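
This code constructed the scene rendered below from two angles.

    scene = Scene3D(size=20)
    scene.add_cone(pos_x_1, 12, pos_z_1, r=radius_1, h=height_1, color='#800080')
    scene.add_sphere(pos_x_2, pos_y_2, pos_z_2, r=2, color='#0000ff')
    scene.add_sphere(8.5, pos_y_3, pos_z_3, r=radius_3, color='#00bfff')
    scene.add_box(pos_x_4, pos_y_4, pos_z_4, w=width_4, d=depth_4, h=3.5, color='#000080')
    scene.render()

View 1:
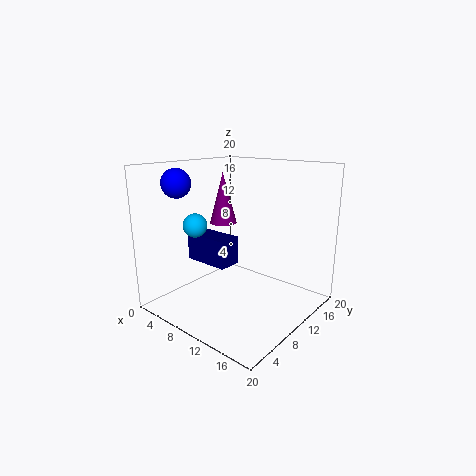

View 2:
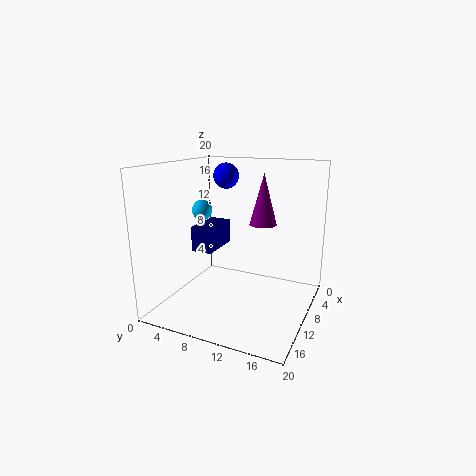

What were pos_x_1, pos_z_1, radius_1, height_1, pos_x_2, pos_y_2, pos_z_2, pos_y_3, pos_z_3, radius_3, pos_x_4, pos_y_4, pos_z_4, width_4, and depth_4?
pos_x_1 = 5.5; pos_z_1 = 11; radius_1 = 2; height_1 = 7.5; pos_x_2 = 3.5; pos_y_2 = 5; pos_z_2 = 17.5; pos_y_3 = 3.5; pos_z_3 = 13; radius_3 = 1.5; pos_x_4 = 6.5; pos_y_4 = 4; pos_z_4 = 8; width_4 = 6; depth_4 = 3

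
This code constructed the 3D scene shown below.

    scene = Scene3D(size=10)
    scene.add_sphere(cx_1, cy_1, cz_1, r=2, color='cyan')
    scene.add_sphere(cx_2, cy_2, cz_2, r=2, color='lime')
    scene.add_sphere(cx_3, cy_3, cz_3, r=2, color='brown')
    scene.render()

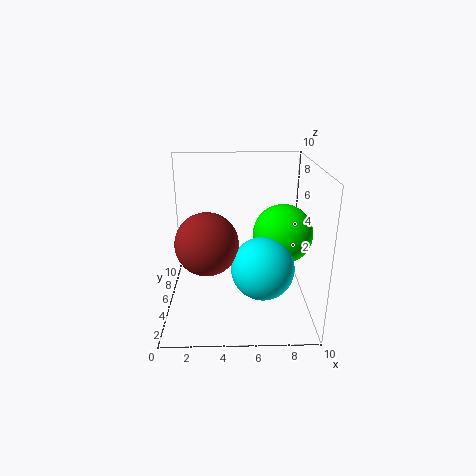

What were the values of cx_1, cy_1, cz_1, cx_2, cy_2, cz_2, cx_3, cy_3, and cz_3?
cx_1 = 6.5; cy_1 = 2.5; cz_1 = 4; cx_2 = 8; cy_2 = 4.5; cz_2 = 5.5; cx_3 = 3; cy_3 = 3; cz_3 = 5.5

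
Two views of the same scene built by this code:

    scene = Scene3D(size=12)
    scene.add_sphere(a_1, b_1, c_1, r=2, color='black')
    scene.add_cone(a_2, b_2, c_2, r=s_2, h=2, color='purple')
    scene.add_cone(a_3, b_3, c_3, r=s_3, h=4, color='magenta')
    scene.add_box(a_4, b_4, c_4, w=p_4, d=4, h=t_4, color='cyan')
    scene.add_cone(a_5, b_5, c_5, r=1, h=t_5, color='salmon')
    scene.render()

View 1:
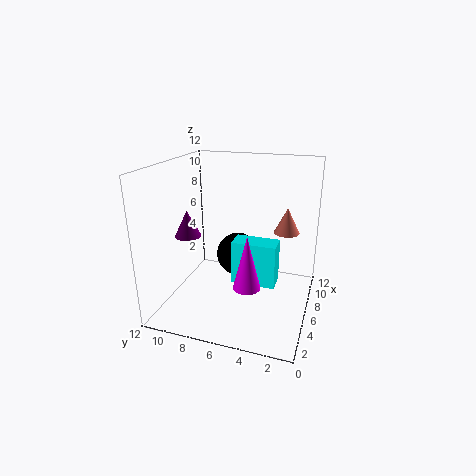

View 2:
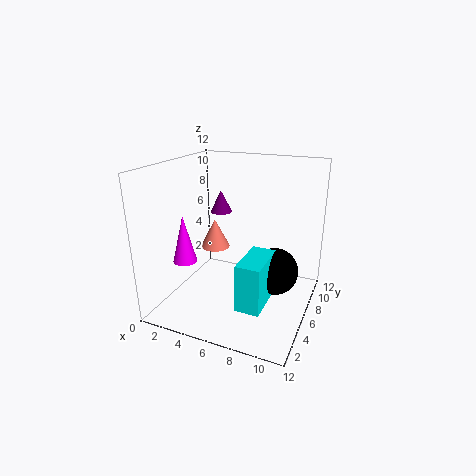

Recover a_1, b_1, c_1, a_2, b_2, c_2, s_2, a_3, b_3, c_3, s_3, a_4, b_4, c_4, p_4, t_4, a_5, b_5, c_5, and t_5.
a_1 = 9; b_1 = 7; c_1 = 3; a_2 = 3; b_2 = 9; c_2 = 7; s_2 = 1; a_3 = 2; b_3 = 4; c_3 = 4; s_3 = 1; a_4 = 7; b_4 = 3; c_4 = 1; p_4 = 2; t_4 = 4; a_5 = 6; b_5 = 2; c_5 = 7; t_5 = 2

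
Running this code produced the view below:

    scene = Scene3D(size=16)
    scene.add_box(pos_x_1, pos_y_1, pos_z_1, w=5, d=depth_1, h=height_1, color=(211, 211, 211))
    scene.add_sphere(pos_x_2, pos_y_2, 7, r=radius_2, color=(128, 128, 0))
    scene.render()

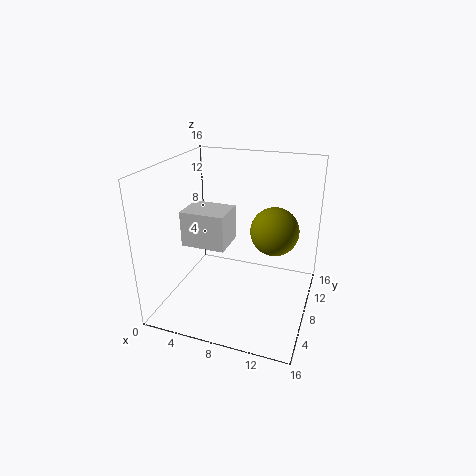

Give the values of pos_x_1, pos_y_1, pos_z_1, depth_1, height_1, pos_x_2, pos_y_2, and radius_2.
pos_x_1 = 2; pos_y_1 = 6; pos_z_1 = 7; depth_1 = 4; height_1 = 4; pos_x_2 = 11; pos_y_2 = 13; radius_2 = 3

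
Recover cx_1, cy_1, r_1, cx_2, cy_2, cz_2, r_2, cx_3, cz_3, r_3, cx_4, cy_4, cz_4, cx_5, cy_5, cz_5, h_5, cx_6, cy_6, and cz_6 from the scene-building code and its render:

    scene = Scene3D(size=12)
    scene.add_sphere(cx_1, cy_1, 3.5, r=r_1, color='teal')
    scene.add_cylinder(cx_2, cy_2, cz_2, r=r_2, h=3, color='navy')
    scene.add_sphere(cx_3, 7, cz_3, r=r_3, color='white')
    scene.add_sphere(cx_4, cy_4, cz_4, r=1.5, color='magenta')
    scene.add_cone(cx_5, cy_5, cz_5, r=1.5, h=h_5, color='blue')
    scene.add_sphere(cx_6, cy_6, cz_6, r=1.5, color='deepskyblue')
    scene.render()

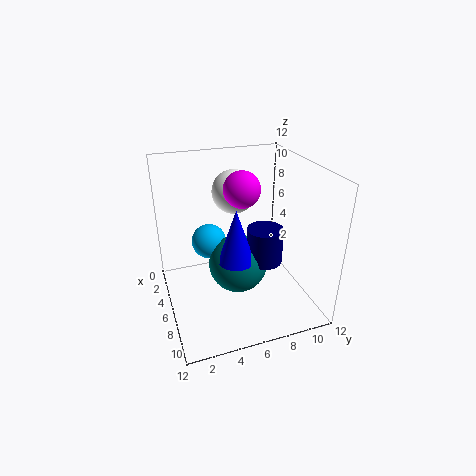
cx_1 = 6; cy_1 = 6; r_1 = 2.5; cx_2 = 7; cy_2 = 8; cz_2 = 4; r_2 = 1.5; cx_3 = 2; cz_3 = 8.5; r_3 = 2; cx_4 = 5.5; cy_4 = 6.5; cz_4 = 10; cx_5 = 7; cy_5 = 5.5; cz_5 = 4.5; h_5 = 4.5; cx_6 = 4; cy_6 = 4; cz_6 = 5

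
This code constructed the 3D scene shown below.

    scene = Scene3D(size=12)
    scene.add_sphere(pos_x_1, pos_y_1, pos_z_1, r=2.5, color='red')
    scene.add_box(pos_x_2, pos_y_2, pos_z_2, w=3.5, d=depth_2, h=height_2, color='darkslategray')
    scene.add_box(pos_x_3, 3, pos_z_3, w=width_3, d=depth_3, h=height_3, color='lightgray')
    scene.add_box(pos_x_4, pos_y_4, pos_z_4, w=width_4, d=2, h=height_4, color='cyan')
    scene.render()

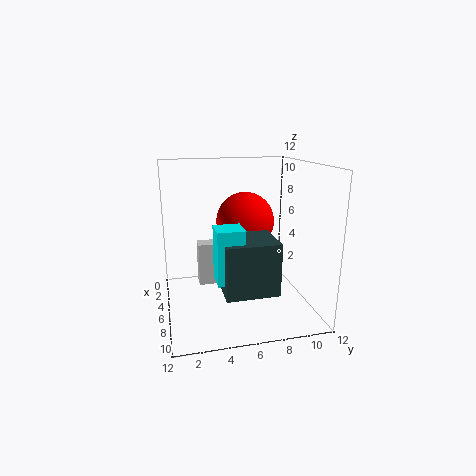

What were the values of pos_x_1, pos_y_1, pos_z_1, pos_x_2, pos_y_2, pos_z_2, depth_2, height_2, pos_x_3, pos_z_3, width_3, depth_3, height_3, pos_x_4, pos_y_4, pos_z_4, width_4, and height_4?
pos_x_1 = 4.5; pos_y_1 = 7; pos_z_1 = 7; pos_x_2 = 7.5; pos_y_2 = 4; pos_z_2 = 3; depth_2 = 4; height_2 = 4; pos_x_3 = 1.5; pos_z_3 = 0.5; width_3 = 1.5; depth_3 = 2.5; height_3 = 4; pos_x_4 = 8.5; pos_y_4 = 3.5; pos_z_4 = 4; width_4 = 2; height_4 = 4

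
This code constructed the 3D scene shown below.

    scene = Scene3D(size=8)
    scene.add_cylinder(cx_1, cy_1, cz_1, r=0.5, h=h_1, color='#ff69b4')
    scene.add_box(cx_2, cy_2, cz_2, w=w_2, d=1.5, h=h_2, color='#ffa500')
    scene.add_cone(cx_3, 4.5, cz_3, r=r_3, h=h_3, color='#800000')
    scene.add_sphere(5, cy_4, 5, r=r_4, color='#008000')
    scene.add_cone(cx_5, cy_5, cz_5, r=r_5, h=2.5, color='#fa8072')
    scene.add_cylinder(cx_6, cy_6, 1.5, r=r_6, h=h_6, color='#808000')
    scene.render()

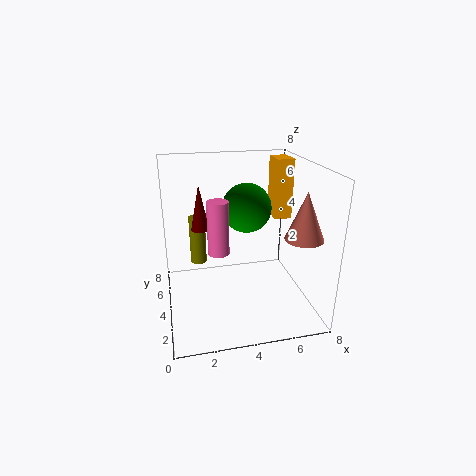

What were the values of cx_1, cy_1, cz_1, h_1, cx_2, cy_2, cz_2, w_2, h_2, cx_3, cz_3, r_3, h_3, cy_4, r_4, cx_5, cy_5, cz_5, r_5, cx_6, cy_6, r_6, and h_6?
cx_1 = 2.5, cy_1 = 1.5, cz_1 = 4.5, h_1 = 2.5, cx_2 = 6.5, cy_2 = 5, cz_2 = 4.5, w_2 = 1, h_2 = 3.5, cx_3 = 2, cz_3 = 4.5, r_3 = 0.5, h_3 = 2.5, cy_4 = 6, r_4 = 1.5, cx_5 = 7, cy_5 = 2, cz_5 = 4.5, r_5 = 1, cx_6 = 2, cy_6 = 6.5, r_6 = 0.5, h_6 = 3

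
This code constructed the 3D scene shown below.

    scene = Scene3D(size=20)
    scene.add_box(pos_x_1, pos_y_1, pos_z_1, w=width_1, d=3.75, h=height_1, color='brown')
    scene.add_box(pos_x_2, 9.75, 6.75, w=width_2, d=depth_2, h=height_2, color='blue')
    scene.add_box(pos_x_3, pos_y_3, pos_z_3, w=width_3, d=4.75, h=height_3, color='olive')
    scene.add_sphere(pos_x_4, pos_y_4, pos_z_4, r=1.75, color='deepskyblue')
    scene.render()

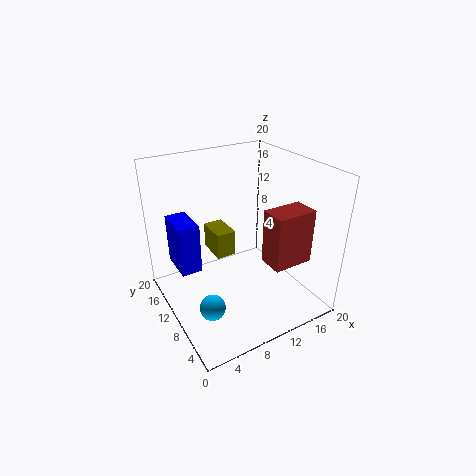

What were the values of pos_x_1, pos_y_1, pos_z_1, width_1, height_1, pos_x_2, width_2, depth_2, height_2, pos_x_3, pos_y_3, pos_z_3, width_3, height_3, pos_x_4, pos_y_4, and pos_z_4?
pos_x_1 = 13.5
pos_y_1 = 5.25
pos_z_1 = 5.75
width_1 = 6
height_1 = 8
pos_x_2 = 1.5
width_2 = 2.75
depth_2 = 5
height_2 = 6.75
pos_x_3 = 8.75
pos_y_3 = 13.75
pos_z_3 = 4.75
width_3 = 3
height_3 = 4
pos_x_4 = 4.25
pos_y_4 = 7
pos_z_4 = 2.25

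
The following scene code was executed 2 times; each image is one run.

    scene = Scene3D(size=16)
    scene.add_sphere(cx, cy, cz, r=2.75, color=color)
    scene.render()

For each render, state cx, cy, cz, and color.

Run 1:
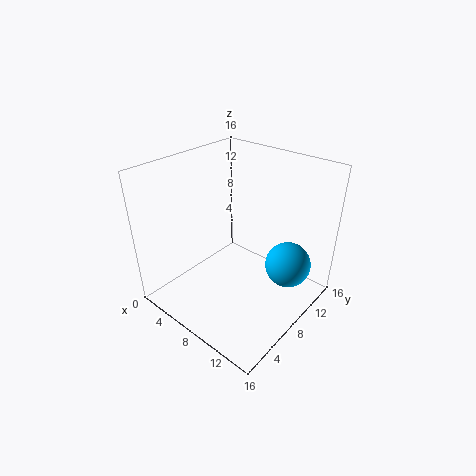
cx = 11.75, cy = 13, cz = 3.25, color = 'deepskyblue'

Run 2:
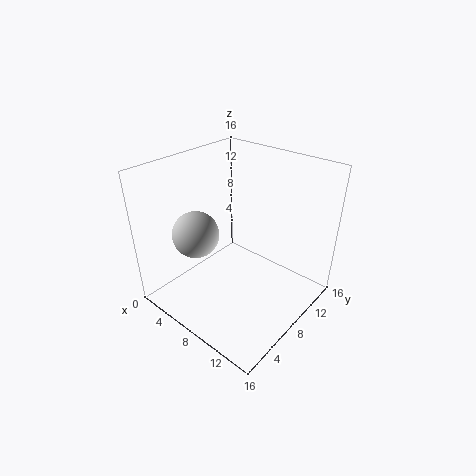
cx = 3, cy = 6.25, cz = 7.25, color = 'lightgray'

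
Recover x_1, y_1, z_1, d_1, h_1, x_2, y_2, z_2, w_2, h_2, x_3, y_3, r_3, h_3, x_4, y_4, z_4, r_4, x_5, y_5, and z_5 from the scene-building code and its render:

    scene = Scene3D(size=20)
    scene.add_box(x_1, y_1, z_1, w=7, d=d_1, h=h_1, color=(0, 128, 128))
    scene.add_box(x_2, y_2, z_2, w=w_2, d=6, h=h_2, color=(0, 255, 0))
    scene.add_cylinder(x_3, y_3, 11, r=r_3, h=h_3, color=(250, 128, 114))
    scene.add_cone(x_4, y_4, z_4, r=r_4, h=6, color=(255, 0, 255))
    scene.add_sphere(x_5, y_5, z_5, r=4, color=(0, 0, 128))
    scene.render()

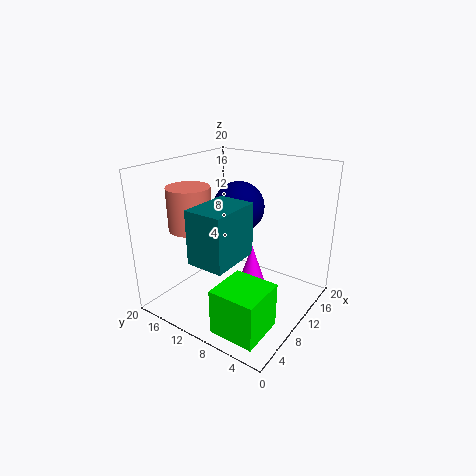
x_1 = 2
y_1 = 7
z_1 = 9
d_1 = 5
h_1 = 7
x_2 = 1
y_2 = 2
z_2 = 1
w_2 = 6
h_2 = 6
x_3 = 7
y_3 = 16
r_3 = 3
h_3 = 6
x_4 = 9
y_4 = 7
z_4 = 4
r_4 = 2
x_5 = 16
y_5 = 14
z_5 = 12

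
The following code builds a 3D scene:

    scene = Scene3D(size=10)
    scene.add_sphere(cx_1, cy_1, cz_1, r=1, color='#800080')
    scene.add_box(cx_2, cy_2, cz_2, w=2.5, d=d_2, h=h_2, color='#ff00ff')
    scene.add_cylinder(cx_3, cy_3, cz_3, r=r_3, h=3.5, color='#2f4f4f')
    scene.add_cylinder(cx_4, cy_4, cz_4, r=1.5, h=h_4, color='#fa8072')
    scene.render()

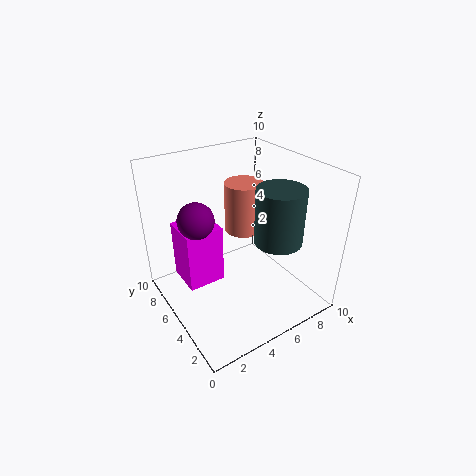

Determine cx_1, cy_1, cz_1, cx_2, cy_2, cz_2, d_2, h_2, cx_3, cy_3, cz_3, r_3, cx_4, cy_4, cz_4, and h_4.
cx_1 = 1; cy_1 = 3; cz_1 = 8.5; cx_2 = 1; cy_2 = 4.5; cz_2 = 2.5; d_2 = 2.5; h_2 = 4; cx_3 = 6; cy_3 = 2; cz_3 = 6; r_3 = 1.5; cx_4 = 7.5; cy_4 = 8; cz_4 = 3.5; h_4 = 4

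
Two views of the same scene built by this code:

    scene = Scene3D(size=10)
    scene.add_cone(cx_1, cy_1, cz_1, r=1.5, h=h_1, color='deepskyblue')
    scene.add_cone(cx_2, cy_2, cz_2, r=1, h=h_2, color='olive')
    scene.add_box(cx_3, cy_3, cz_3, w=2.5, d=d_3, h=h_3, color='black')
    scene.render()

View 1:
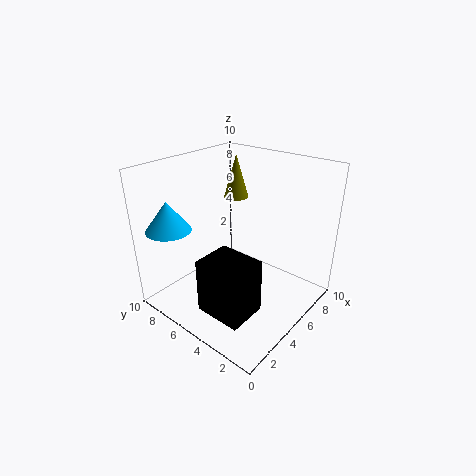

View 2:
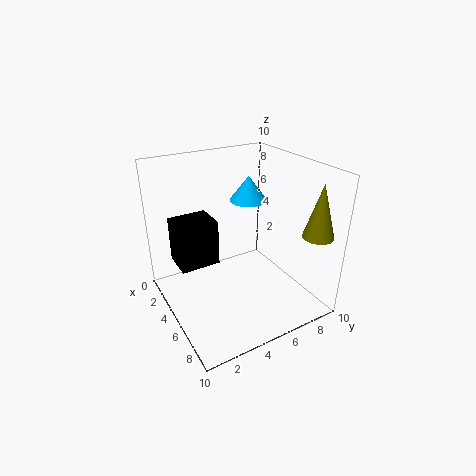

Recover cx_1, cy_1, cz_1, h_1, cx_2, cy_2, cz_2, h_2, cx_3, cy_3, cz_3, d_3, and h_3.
cx_1 = 1.5
cy_1 = 8
cz_1 = 6
h_1 = 2
cx_2 = 9
cy_2 = 8.5
cz_2 = 6
h_2 = 3.5
cx_3 = 0.5
cy_3 = 1.5
cz_3 = 2
d_3 = 3
h_3 = 3.5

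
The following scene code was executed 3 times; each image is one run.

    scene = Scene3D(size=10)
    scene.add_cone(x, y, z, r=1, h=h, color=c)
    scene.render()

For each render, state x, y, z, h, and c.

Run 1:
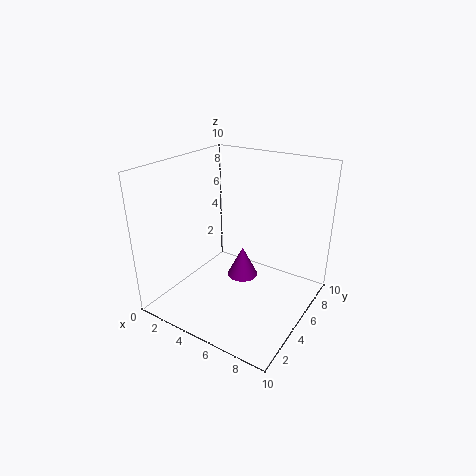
x = 6
y = 4
z = 3
h = 2
c = 'purple'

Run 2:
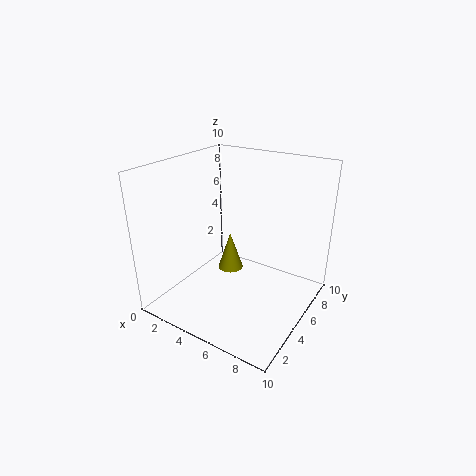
x = 3
y = 7
z = 1
h = 3
c = 'olive'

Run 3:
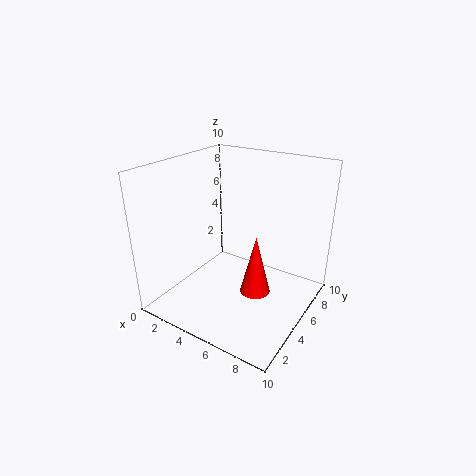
x = 7
y = 4
z = 2
h = 4
c = 'red'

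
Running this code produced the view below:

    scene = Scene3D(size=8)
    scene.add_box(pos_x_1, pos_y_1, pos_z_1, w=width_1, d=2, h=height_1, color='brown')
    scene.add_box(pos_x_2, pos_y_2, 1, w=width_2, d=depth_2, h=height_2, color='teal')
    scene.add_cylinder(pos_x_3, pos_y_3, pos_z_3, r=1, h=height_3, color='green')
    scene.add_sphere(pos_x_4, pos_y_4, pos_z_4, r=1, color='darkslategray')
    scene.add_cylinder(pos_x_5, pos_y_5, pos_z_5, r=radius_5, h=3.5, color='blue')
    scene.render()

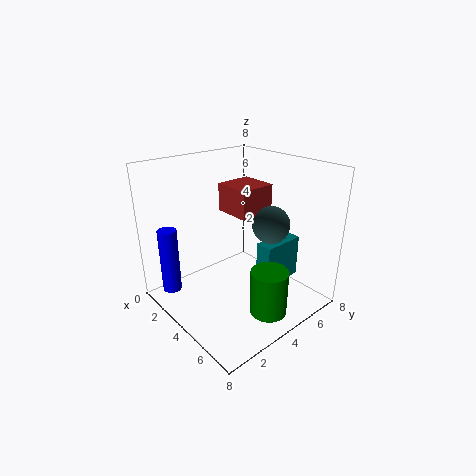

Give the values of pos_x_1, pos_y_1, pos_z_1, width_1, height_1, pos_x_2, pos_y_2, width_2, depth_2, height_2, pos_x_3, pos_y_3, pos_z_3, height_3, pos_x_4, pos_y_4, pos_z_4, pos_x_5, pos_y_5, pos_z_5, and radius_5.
pos_x_1 = 3
pos_y_1 = 3.5
pos_z_1 = 5.5
width_1 = 2
height_1 = 1.5
pos_x_2 = 4.5
pos_y_2 = 5
width_2 = 1
depth_2 = 2.5
height_2 = 2.5
pos_x_3 = 6.5
pos_y_3 = 4
pos_z_3 = 0.5
height_3 = 2.5
pos_x_4 = 5.5
pos_y_4 = 5
pos_z_4 = 5
pos_x_5 = 2.5
pos_y_5 = 0.5
pos_z_5 = 1.5
radius_5 = 0.5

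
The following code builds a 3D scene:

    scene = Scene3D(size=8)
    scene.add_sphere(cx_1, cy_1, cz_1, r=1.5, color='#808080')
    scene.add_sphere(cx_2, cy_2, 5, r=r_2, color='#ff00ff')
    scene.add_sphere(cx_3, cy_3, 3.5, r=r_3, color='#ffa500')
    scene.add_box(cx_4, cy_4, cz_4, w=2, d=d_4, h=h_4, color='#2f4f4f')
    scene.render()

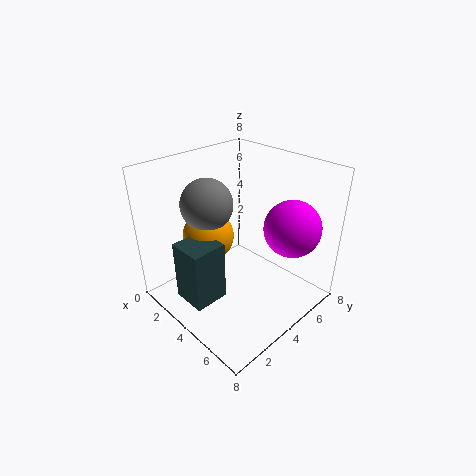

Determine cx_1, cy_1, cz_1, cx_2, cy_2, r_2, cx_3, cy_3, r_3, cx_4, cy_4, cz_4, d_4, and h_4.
cx_1 = 2; cy_1 = 3.5; cz_1 = 5.5; cx_2 = 6.5; cy_2 = 5.5; r_2 = 1.5; cx_3 = 2; cy_3 = 3.5; r_3 = 1.5; cx_4 = 2; cy_4 = 1; cz_4 = 0.5; d_4 = 2; h_4 = 3.5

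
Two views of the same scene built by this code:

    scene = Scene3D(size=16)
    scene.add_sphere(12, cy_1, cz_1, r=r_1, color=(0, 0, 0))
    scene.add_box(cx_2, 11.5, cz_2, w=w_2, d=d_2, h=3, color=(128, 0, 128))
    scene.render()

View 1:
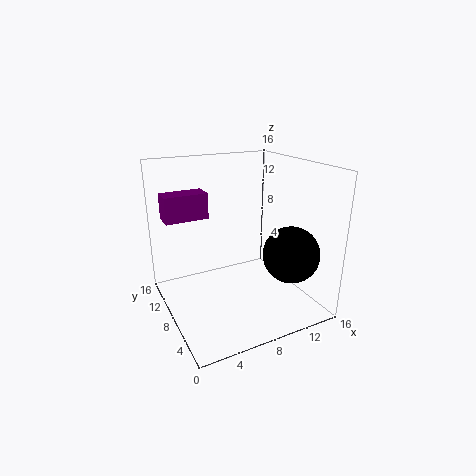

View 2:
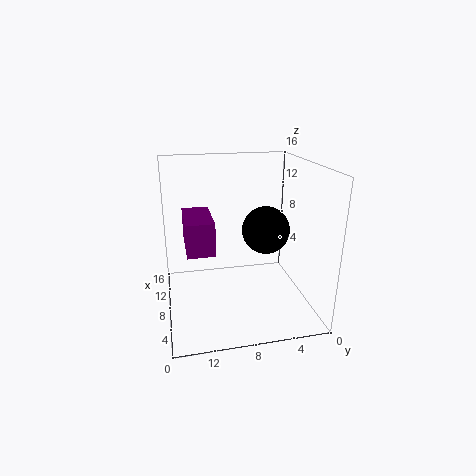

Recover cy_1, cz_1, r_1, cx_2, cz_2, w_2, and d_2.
cy_1 = 3.5; cz_1 = 7; r_1 = 3; cx_2 = 1; cz_2 = 9.5; w_2 = 5; d_2 = 2.5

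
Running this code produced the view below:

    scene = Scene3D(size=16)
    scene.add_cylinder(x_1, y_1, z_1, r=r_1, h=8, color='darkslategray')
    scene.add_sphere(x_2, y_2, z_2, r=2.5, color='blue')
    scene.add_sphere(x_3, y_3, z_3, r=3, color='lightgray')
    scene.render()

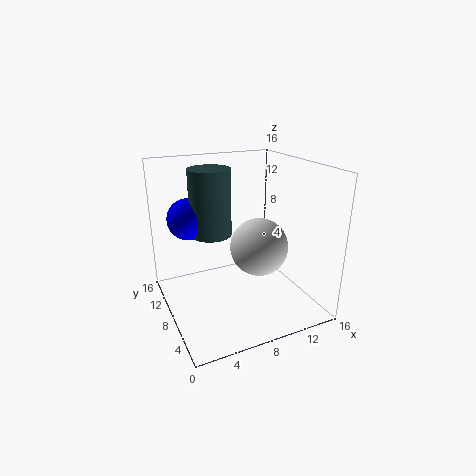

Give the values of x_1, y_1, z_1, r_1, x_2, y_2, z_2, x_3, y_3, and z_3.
x_1 = 6.5, y_1 = 12.5, z_1 = 7, r_1 = 2.5, x_2 = 4, y_2 = 13.5, z_2 = 9, x_3 = 9, y_3 = 5, z_3 = 8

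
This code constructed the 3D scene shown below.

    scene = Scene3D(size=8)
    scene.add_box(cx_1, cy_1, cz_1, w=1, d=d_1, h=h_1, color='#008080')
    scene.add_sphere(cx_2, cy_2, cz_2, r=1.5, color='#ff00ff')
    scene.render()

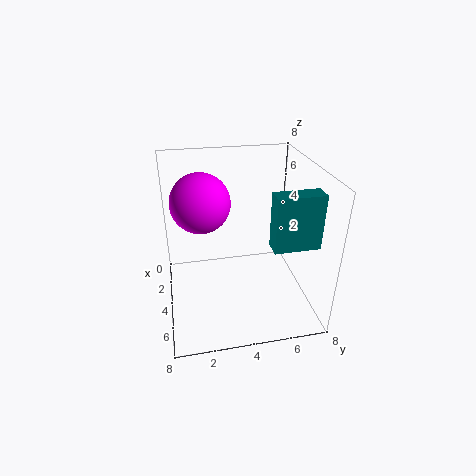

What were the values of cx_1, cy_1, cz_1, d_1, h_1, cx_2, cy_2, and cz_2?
cx_1 = 5
cy_1 = 5.5
cz_1 = 4
d_1 = 2.5
h_1 = 3
cx_2 = 4.5
cy_2 = 2
cz_2 = 6.5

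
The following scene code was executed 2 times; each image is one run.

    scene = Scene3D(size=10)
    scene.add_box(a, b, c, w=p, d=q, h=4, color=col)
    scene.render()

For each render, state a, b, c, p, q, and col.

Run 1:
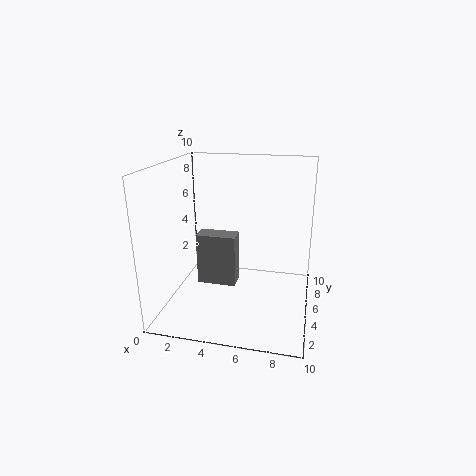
a = 1.5, b = 6, c = 0.5, p = 3, q = 1.5, col = 'gray'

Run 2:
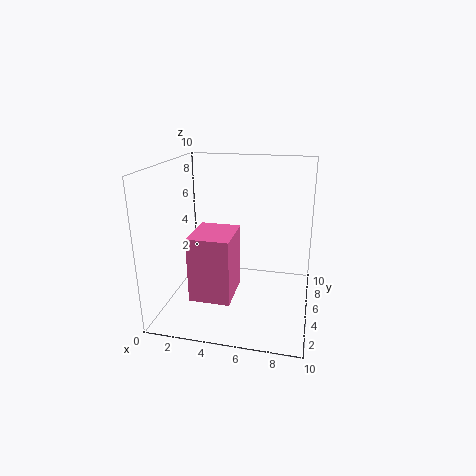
a = 3, b = 0.5, c = 2.5, p = 2.5, q = 3, col = 'hotpink'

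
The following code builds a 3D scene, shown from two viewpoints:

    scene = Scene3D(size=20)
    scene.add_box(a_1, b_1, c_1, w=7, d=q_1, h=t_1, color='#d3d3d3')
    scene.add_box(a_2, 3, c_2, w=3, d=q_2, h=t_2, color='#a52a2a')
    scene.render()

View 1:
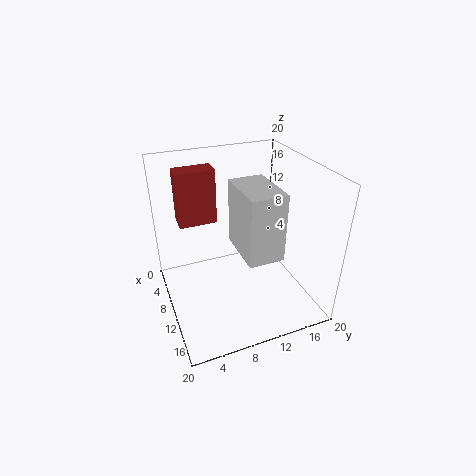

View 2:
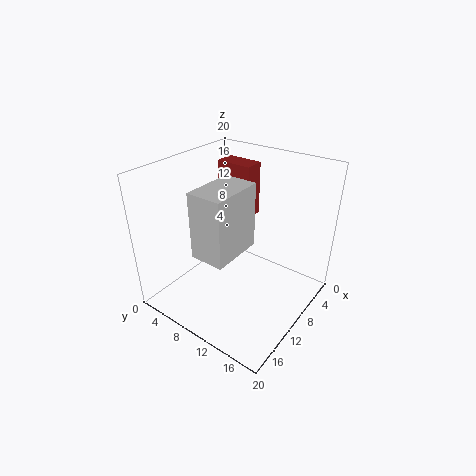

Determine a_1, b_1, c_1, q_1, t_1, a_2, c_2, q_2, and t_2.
a_1 = 10.5
b_1 = 8.5
c_1 = 10.5
q_1 = 4.5
t_1 = 8.5
a_2 = 2.5
c_2 = 10.5
q_2 = 5.5
t_2 = 8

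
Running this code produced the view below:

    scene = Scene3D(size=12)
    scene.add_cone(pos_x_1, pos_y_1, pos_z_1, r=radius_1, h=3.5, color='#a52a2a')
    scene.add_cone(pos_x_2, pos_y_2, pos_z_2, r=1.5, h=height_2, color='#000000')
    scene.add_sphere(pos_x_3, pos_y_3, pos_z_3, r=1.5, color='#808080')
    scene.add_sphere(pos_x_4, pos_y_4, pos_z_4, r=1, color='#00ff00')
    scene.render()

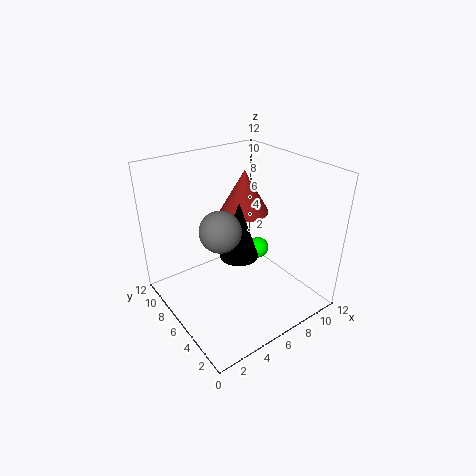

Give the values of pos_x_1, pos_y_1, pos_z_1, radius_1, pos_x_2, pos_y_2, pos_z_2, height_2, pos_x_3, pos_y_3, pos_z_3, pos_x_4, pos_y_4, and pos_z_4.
pos_x_1 = 7, pos_y_1 = 6.5, pos_z_1 = 8, radius_1 = 2, pos_x_2 = 5, pos_y_2 = 4.5, pos_z_2 = 5.5, height_2 = 4.5, pos_x_3 = 3, pos_y_3 = 4, pos_z_3 = 8.5, pos_x_4 = 9.5, pos_y_4 = 7.5, pos_z_4 = 3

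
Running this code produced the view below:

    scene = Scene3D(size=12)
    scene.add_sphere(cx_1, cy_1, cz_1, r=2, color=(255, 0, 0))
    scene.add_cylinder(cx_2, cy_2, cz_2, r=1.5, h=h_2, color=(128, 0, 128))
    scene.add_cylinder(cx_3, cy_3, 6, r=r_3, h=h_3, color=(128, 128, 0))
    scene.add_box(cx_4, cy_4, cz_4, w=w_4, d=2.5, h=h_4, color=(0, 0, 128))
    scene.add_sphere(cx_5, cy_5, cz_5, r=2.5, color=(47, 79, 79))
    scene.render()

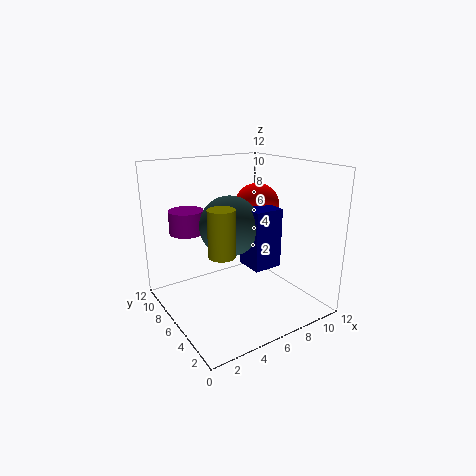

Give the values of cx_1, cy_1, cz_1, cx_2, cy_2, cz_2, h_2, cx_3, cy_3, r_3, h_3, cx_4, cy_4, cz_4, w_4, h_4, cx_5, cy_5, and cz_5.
cx_1 = 9; cy_1 = 7.5; cz_1 = 8; cx_2 = 3; cy_2 = 9.5; cz_2 = 6; h_2 = 2; cx_3 = 3; cy_3 = 3.5; r_3 = 1; h_3 = 3.5; cx_4 = 6.5; cy_4 = 4; cz_4 = 3.5; w_4 = 2.5; h_4 = 5; cx_5 = 5.5; cy_5 = 6.5; cz_5 = 7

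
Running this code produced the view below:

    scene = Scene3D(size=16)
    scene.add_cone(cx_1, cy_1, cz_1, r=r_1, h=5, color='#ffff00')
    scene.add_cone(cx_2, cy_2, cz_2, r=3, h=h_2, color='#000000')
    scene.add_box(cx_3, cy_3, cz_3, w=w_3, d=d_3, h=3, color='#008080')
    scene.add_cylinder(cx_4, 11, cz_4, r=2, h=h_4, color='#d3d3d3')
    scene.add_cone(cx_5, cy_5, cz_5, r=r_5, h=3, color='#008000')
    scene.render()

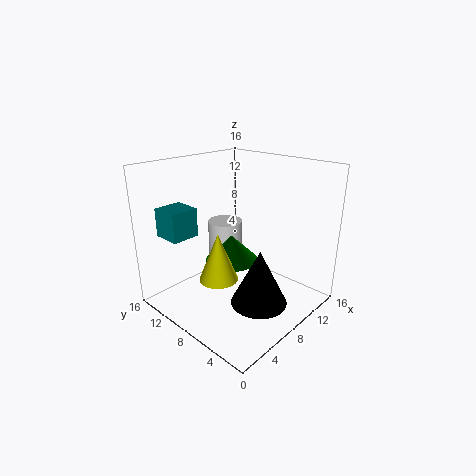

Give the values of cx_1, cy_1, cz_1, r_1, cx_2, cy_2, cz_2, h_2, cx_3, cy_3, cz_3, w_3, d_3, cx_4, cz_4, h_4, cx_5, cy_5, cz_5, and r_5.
cx_1 = 4; cy_1 = 7; cz_1 = 5; r_1 = 2; cx_2 = 7; cy_2 = 4; cz_2 = 2; h_2 = 6; cx_3 = 1; cy_3 = 10; cz_3 = 9; w_3 = 3; d_3 = 3; cx_4 = 9; cz_4 = 4; h_4 = 5; cx_5 = 8; cy_5 = 9; cz_5 = 5; r_5 = 3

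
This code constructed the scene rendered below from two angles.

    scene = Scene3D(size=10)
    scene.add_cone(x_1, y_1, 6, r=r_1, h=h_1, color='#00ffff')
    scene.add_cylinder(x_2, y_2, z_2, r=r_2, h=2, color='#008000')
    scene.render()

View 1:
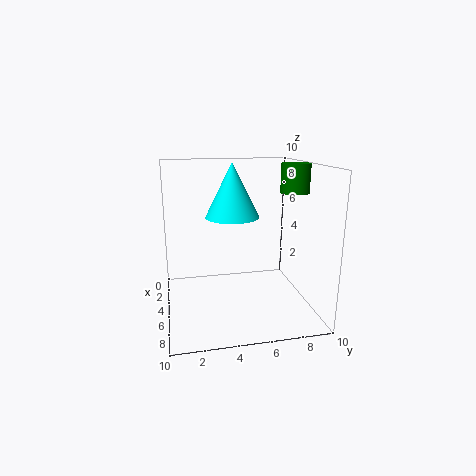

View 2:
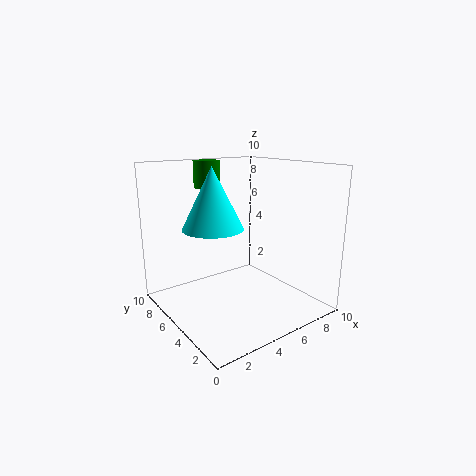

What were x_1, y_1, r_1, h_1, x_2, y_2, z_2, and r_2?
x_1 = 3
y_1 = 5
r_1 = 2
h_1 = 4
x_2 = 5
y_2 = 9
z_2 = 8
r_2 = 1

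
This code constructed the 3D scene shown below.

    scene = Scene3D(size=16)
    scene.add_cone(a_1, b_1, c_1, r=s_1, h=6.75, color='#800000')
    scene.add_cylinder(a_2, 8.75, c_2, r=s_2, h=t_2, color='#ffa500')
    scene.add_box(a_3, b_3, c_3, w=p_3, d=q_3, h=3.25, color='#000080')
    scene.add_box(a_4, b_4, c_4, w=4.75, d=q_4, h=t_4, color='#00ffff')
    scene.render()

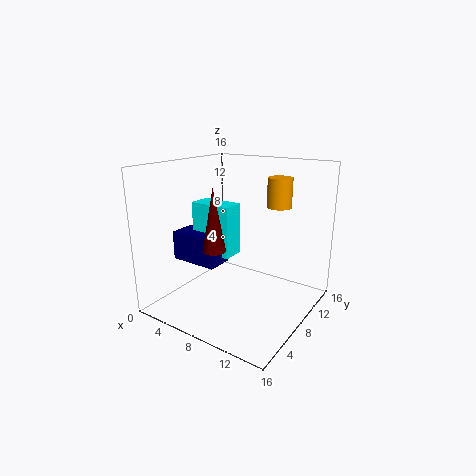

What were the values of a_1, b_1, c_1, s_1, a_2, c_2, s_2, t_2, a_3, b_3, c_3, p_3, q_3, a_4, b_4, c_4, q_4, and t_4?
a_1 = 7; b_1 = 5; c_1 = 7.25; s_1 = 1.25; a_2 = 12.5; c_2 = 12; s_2 = 1.25; t_2 = 3; a_3 = 1.5; b_3 = 4.5; c_3 = 5.25; p_3 = 5.5; q_3 = 3; a_4 = 3; b_4 = 6.25; c_4 = 6; q_4 = 2.5; t_4 = 5.75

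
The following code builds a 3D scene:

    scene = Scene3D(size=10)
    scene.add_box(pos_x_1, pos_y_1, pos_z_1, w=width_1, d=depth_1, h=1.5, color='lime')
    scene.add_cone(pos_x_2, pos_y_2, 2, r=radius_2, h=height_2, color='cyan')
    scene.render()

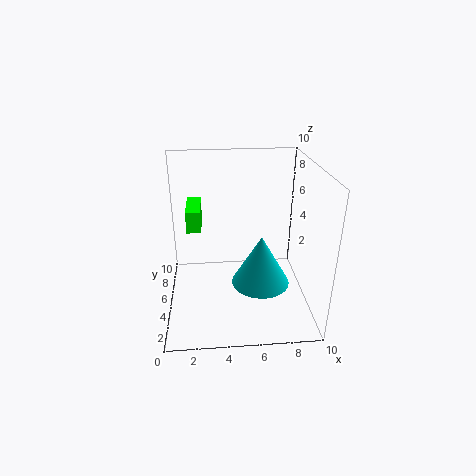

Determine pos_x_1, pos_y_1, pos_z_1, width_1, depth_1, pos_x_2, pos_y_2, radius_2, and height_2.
pos_x_1 = 1.5
pos_y_1 = 5
pos_z_1 = 5.5
width_1 = 1
depth_1 = 3
pos_x_2 = 6.5
pos_y_2 = 4
radius_2 = 2
height_2 = 3.5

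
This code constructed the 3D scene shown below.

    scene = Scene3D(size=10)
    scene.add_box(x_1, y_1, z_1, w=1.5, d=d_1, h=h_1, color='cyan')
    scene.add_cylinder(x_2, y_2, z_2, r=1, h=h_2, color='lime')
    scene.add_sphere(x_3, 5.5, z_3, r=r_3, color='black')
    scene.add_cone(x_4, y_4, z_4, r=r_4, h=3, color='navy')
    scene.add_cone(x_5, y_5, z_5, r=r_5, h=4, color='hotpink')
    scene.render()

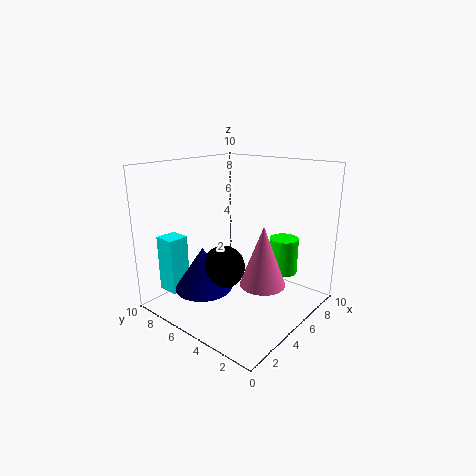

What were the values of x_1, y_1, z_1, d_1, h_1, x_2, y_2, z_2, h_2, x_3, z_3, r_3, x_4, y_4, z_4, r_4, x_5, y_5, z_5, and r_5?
x_1 = 1.5; y_1 = 8; z_1 = 1; d_1 = 1.5; h_1 = 4; x_2 = 7; y_2 = 2.5; z_2 = 2.5; h_2 = 2.5; x_3 = 4; z_3 = 3; r_3 = 1.5; x_4 = 3; y_4 = 6.5; z_4 = 1.5; r_4 = 2; x_5 = 4.5; y_5 = 2.5; z_5 = 2.5; r_5 = 1.5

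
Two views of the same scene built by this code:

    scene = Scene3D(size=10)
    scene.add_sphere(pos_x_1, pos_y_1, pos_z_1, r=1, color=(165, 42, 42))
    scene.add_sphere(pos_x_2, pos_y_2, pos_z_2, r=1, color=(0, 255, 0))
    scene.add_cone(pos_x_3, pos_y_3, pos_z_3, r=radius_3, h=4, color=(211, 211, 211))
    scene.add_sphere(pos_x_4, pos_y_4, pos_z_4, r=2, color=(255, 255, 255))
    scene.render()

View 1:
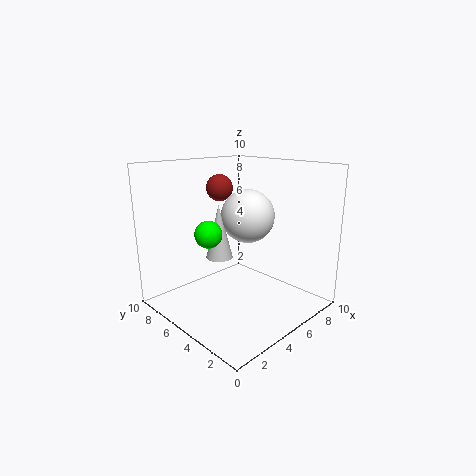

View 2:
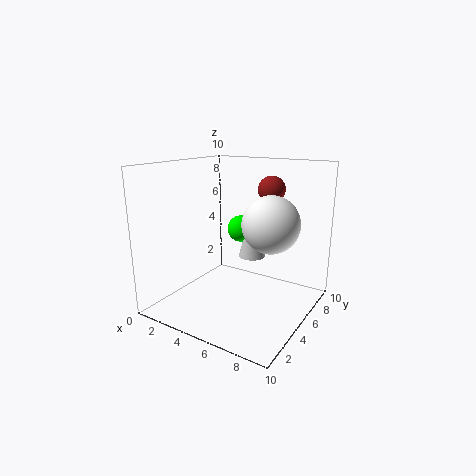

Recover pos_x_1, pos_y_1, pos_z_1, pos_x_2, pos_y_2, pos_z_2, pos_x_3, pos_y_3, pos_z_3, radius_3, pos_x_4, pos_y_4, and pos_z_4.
pos_x_1 = 6, pos_y_1 = 8, pos_z_1 = 8, pos_x_2 = 4, pos_y_2 = 7, pos_z_2 = 5, pos_x_3 = 5, pos_y_3 = 7, pos_z_3 = 3, radius_3 = 1, pos_x_4 = 7, pos_y_4 = 6, pos_z_4 = 6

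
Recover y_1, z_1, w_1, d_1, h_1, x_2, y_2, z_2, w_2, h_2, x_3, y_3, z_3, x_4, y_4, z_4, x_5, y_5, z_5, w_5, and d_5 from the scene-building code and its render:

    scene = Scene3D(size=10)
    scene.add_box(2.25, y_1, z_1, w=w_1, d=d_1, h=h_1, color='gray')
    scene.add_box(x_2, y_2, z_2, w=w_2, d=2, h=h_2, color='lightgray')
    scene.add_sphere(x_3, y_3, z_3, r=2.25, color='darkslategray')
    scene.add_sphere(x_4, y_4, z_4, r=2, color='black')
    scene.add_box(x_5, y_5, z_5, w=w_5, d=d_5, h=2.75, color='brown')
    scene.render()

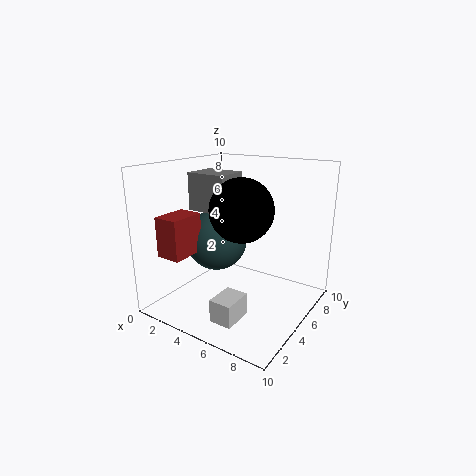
y_1 = 3.25
z_1 = 7
w_1 = 2.75
d_1 = 2.25
h_1 = 2.5
x_2 = 5.5
y_2 = 1
z_2 = 0.75
w_2 = 1.5
h_2 = 1.5
x_3 = 2.75
y_3 = 5.5
z_3 = 4.25
x_4 = 6.25
y_4 = 3.5
z_4 = 7.5
x_5 = 1
y_5 = 1.25
z_5 = 4
w_5 = 1.75
d_5 = 2.5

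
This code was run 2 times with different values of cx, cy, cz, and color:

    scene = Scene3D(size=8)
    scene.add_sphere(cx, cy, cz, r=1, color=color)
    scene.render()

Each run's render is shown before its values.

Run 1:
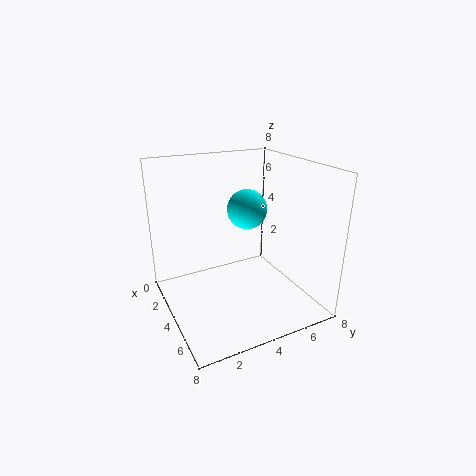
cx = 5, cy = 4, cz = 6, color = 'cyan'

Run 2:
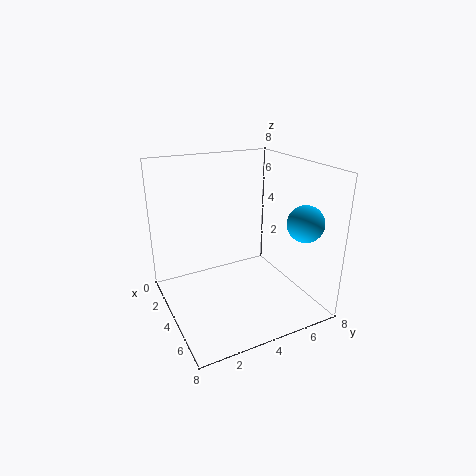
cx = 6, cy = 7, cz = 5, color = 'deepskyblue'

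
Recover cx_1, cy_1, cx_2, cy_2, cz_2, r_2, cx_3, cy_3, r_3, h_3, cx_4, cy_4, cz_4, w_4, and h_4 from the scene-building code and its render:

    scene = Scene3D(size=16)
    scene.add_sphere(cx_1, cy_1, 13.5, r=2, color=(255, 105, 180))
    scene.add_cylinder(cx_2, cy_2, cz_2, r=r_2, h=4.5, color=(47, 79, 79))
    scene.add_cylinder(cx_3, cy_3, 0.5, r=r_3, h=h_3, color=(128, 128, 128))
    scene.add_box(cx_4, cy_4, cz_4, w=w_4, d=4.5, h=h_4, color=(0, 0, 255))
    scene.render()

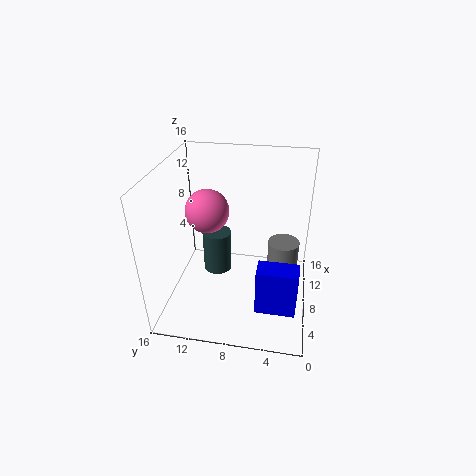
cx_1 = 3.5
cy_1 = 10
cx_2 = 6.5
cy_2 = 10
cz_2 = 5
r_2 = 1.5
cx_3 = 13.5
cy_3 = 3
r_3 = 2
h_3 = 4
cx_4 = 4.5
cy_4 = 1
cz_4 = 0.5
w_4 = 2.5
h_4 = 5.5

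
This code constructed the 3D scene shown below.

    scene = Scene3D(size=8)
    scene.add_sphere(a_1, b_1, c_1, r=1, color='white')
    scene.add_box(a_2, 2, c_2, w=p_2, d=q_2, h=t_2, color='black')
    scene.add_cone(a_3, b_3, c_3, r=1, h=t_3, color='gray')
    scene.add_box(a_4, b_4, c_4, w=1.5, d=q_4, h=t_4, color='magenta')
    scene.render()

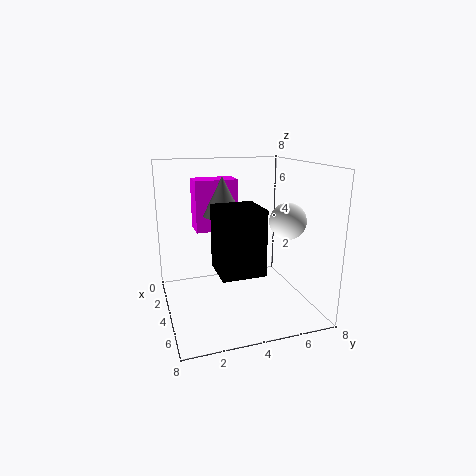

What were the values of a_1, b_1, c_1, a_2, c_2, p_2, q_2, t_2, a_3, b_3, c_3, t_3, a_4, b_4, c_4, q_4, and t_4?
a_1 = 5
b_1 = 6.5
c_1 = 5
a_2 = 6
c_2 = 3.5
p_2 = 2
q_2 = 2
t_2 = 3
a_3 = 4.5
b_3 = 3
c_3 = 5.5
t_3 = 2
a_4 = 1
b_4 = 2
c_4 = 4
q_4 = 2.5
t_4 = 3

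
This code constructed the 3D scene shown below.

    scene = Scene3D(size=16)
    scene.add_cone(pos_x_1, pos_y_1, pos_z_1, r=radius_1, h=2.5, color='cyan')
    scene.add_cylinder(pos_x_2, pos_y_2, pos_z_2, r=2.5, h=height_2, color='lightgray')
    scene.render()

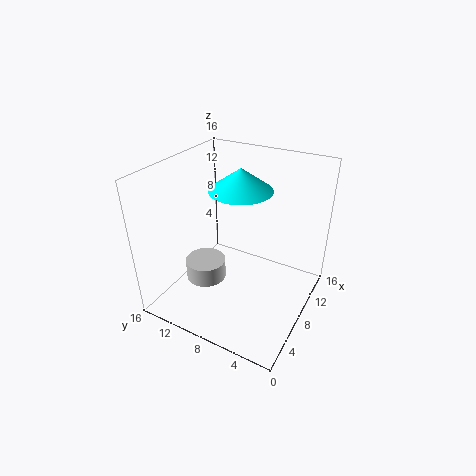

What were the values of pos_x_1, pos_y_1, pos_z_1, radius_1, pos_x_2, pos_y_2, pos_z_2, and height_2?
pos_x_1 = 9.5, pos_y_1 = 8.5, pos_z_1 = 13, radius_1 = 3.5, pos_x_2 = 8.5, pos_y_2 = 13, pos_z_2 = 0.5, height_2 = 2.5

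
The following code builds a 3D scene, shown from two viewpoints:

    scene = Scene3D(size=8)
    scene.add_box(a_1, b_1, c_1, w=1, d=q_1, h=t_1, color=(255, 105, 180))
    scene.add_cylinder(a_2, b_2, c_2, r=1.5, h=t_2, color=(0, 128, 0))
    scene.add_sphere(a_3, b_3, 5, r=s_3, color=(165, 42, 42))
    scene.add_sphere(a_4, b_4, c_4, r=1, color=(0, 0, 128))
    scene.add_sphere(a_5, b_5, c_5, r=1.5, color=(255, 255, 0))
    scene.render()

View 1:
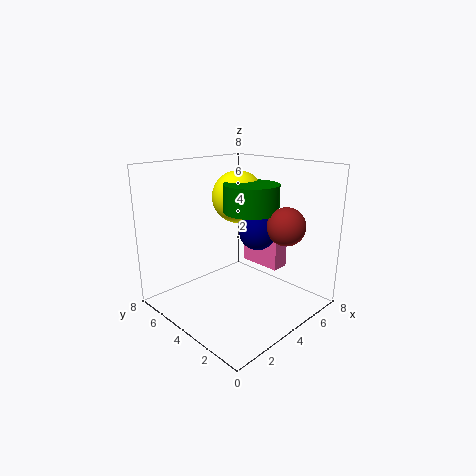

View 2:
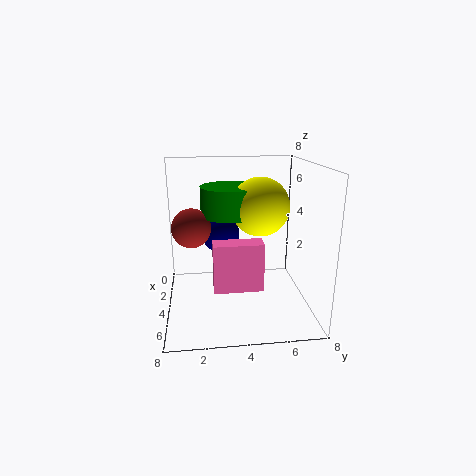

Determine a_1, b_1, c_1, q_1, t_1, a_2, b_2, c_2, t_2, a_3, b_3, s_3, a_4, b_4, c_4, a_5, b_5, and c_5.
a_1 = 5.5
b_1 = 2.5
c_1 = 2
q_1 = 2.5
t_1 = 2.5
a_2 = 4.5
b_2 = 3.5
c_2 = 5.5
t_2 = 1.5
a_3 = 5
b_3 = 1.5
s_3 = 1
a_4 = 4.5
b_4 = 3
c_4 = 4.5
a_5 = 5
b_5 = 5
c_5 = 6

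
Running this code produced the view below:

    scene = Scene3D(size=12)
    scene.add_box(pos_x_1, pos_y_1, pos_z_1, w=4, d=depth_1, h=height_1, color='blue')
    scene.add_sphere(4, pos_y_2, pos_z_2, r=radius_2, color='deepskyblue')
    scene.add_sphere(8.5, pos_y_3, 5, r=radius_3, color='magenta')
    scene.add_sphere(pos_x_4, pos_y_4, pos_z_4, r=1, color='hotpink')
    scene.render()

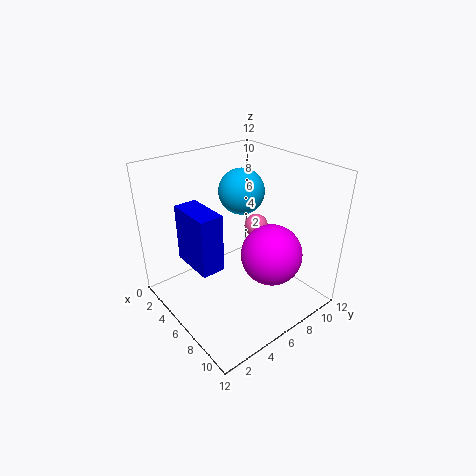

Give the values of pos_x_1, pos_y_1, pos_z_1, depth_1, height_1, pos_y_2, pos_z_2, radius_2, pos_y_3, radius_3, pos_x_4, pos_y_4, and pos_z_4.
pos_x_1 = 2, pos_y_1 = 2.5, pos_z_1 = 3.5, depth_1 = 2, height_1 = 5, pos_y_2 = 8, pos_z_2 = 9, radius_2 = 2, pos_y_3 = 7.5, radius_3 = 2.5, pos_x_4 = 6, pos_y_4 = 8, pos_z_4 = 6.5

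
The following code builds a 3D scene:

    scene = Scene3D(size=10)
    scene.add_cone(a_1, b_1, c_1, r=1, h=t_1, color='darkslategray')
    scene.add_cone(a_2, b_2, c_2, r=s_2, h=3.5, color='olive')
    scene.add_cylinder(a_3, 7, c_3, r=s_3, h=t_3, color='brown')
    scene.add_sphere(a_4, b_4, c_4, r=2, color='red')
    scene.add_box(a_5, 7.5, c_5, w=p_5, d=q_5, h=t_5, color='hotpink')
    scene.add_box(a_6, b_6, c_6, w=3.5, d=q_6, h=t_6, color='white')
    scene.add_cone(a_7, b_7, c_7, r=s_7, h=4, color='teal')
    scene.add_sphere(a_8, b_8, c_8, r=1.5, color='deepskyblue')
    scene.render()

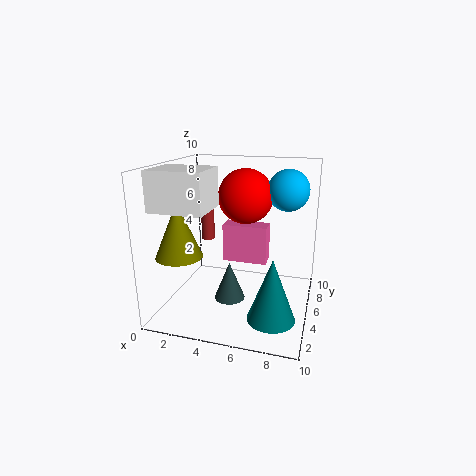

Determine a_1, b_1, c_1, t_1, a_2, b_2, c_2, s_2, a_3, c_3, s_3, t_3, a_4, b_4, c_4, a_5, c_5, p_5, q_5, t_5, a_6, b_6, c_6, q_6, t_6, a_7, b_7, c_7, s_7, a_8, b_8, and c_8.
a_1 = 5
b_1 = 3
c_1 = 1.5
t_1 = 2.5
a_2 = 2
b_2 = 2
c_2 = 4.5
s_2 = 1.5
a_3 = 2
c_3 = 4
s_3 = 0.5
t_3 = 4.5
a_4 = 5
b_4 = 7
c_4 = 7.5
a_5 = 3
c_5 = 2
p_5 = 3.5
q_5 = 1.5
t_5 = 3
a_6 = 0.5
b_6 = 1
c_6 = 7.5
q_6 = 3
t_6 = 2.5
a_7 = 8
b_7 = 2
c_7 = 1
s_7 = 1.5
a_8 = 8
b_8 = 7.5
c_8 = 8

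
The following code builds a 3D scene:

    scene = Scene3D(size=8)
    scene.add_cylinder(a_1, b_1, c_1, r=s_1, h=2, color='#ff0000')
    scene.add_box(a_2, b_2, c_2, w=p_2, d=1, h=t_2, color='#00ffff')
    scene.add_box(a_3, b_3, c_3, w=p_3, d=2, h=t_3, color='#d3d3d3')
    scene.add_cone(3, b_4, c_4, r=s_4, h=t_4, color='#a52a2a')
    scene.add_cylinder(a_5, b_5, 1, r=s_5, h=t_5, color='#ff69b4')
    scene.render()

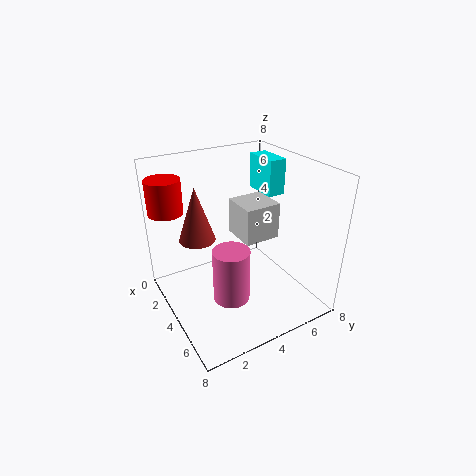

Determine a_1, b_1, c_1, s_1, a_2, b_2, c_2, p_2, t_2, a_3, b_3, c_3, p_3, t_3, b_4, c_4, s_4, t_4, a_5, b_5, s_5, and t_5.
a_1 = 1; b_1 = 1; c_1 = 5; s_1 = 1; a_2 = 2; b_2 = 6; c_2 = 6; p_2 = 2; t_2 = 2; a_3 = 3; b_3 = 4; c_3 = 4; p_3 = 2; t_3 = 2; b_4 = 2; c_4 = 4; s_4 = 1; t_4 = 3; a_5 = 5; b_5 = 3; s_5 = 1; t_5 = 3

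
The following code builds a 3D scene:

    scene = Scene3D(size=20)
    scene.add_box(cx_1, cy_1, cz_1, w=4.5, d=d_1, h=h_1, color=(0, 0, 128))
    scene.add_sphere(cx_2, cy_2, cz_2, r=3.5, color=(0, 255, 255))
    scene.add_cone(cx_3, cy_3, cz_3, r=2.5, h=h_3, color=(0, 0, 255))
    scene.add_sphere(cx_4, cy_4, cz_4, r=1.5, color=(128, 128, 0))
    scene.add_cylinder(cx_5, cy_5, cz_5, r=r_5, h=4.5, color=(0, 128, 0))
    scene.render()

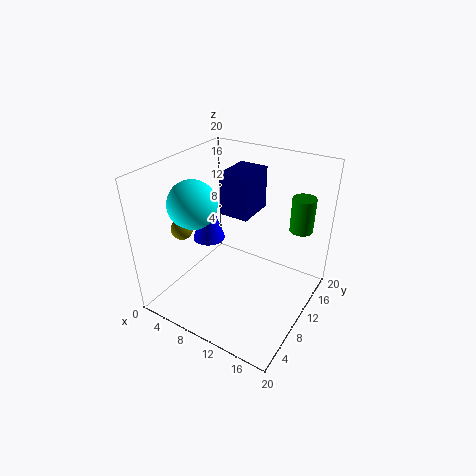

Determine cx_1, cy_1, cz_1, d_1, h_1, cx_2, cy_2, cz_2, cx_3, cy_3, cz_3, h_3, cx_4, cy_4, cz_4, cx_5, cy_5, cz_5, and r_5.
cx_1 = 5
cy_1 = 13
cz_1 = 11
d_1 = 6
h_1 = 6.5
cx_2 = 3.5
cy_2 = 8.5
cz_2 = 14
cx_3 = 3
cy_3 = 12.5
cz_3 = 6.5
h_3 = 7.5
cx_4 = 3
cy_4 = 6.5
cz_4 = 11
cx_5 = 18
cy_5 = 12.5
cz_5 = 12.5
r_5 = 1.5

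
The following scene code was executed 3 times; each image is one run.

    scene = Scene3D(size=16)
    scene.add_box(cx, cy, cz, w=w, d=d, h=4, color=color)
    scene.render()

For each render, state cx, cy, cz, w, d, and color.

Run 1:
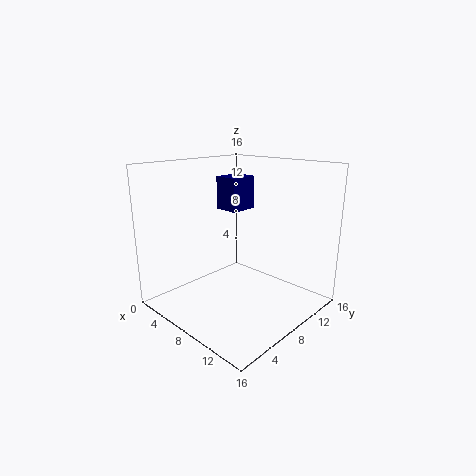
cx = 2.5
cy = 10
cz = 10
w = 3
d = 3.5
color = 'navy'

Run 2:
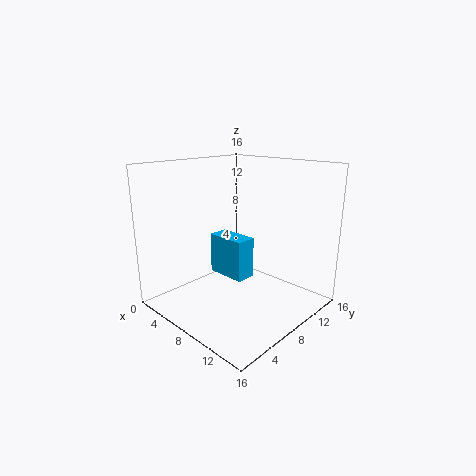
cx = 8
cy = 4
cz = 5.5
w = 4
d = 2
color = 'deepskyblue'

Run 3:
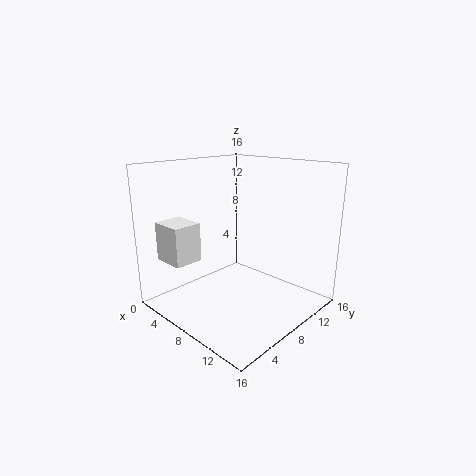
cx = 3.5
cy = 0.5
cz = 6.5
w = 3.5
d = 3
color = 'white'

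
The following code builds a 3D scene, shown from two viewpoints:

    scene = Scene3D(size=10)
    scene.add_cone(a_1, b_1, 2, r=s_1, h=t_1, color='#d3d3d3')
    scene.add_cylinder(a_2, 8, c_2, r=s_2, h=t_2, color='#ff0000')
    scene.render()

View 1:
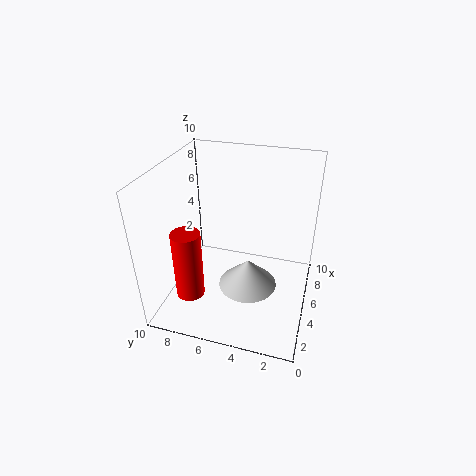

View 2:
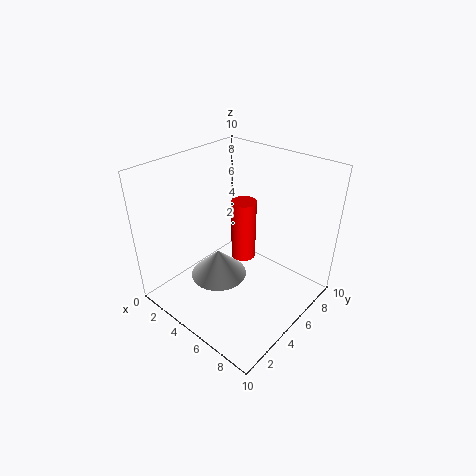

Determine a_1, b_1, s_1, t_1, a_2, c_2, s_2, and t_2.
a_1 = 4, b_1 = 4, s_1 = 2, t_1 = 2, a_2 = 3, c_2 = 1, s_2 = 1, t_2 = 5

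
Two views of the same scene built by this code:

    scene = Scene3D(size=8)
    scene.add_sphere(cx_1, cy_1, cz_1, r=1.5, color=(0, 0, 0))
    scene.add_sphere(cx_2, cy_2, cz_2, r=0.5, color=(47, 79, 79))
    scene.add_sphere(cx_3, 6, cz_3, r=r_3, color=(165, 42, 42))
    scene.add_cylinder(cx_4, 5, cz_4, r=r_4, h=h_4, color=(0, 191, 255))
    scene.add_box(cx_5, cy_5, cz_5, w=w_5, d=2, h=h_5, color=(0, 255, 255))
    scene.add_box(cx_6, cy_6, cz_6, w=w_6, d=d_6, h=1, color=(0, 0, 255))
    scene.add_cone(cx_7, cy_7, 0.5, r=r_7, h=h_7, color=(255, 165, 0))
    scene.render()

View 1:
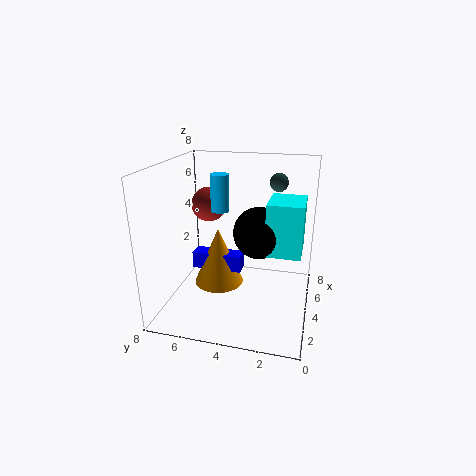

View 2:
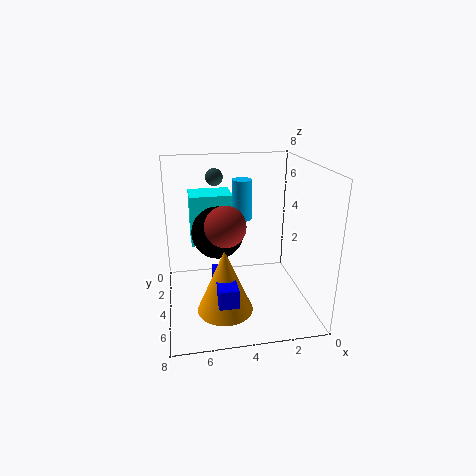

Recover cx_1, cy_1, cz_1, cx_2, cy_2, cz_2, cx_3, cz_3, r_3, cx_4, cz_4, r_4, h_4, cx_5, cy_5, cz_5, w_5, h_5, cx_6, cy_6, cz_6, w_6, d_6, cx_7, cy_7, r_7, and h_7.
cx_1 = 5; cy_1 = 3; cz_1 = 4; cx_2 = 5; cy_2 = 2; cz_2 = 7; cx_3 = 5; cz_3 = 5.5; r_3 = 1; cx_4 = 4; cz_4 = 5.5; r_4 = 0.5; h_4 = 2; cx_5 = 4; cy_5 = 0.5; cz_5 = 3; w_5 = 2.5; h_5 = 3; cx_6 = 4.5; cy_6 = 4; cz_6 = 1.5; w_6 = 1; d_6 = 3; cx_7 = 5; cy_7 = 5.5; r_7 = 1.5; h_7 = 3.5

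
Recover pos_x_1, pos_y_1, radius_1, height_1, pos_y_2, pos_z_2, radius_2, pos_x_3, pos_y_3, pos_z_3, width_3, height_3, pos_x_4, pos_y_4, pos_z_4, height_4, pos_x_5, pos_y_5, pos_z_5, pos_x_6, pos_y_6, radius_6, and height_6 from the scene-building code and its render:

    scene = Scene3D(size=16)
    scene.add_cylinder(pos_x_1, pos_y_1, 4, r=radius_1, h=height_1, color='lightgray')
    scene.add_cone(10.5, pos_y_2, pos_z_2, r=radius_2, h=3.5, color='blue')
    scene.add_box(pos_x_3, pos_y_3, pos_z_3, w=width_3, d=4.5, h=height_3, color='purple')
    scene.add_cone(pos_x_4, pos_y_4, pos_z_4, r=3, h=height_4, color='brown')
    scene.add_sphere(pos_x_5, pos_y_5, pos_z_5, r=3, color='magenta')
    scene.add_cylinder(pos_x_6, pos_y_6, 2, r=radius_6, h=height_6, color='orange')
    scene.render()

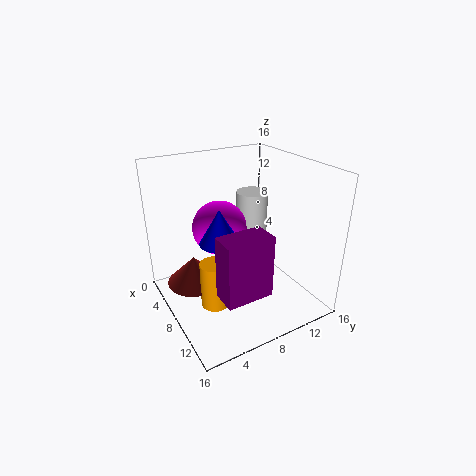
pos_x_1 = 3, pos_y_1 = 13, radius_1 = 2, height_1 = 7, pos_y_2 = 4.5, pos_z_2 = 9.5, radius_2 = 2, pos_x_3 = 13.5, pos_y_3 = 2.5, pos_z_3 = 6, width_3 = 2.5, height_3 = 6, pos_x_4 = 7, pos_y_4 = 3, pos_z_4 = 3.5, height_4 = 3, pos_x_5 = 6.5, pos_y_5 = 6.5, pos_z_5 = 9, pos_x_6 = 10, pos_y_6 = 4, radius_6 = 1.5, height_6 = 5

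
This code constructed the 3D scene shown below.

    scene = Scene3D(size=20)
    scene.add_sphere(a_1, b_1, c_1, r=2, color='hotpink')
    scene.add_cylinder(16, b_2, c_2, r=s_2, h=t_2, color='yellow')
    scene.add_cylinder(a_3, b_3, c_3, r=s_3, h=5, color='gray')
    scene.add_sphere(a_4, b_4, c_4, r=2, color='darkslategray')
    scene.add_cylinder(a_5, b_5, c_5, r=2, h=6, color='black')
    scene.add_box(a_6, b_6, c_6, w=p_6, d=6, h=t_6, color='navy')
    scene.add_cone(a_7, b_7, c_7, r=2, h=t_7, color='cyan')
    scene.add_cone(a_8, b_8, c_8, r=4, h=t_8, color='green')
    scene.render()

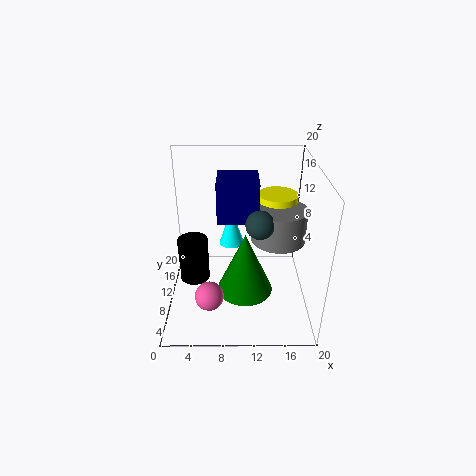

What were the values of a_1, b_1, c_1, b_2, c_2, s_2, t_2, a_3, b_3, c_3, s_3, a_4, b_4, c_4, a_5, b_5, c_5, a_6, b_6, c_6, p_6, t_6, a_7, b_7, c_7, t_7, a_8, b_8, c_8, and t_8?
a_1 = 6
b_1 = 6
c_1 = 3
b_2 = 16
c_2 = 7
s_2 = 3
t_2 = 7
a_3 = 16
b_3 = 13
c_3 = 8
s_3 = 4
a_4 = 13
b_4 = 10
c_4 = 12
a_5 = 4
b_5 = 8
c_5 = 5
a_6 = 7
b_6 = 12
c_6 = 11
p_6 = 6
t_6 = 6
a_7 = 9
b_7 = 17
c_7 = 5
t_7 = 6
a_8 = 11
b_8 = 9
c_8 = 2
t_8 = 9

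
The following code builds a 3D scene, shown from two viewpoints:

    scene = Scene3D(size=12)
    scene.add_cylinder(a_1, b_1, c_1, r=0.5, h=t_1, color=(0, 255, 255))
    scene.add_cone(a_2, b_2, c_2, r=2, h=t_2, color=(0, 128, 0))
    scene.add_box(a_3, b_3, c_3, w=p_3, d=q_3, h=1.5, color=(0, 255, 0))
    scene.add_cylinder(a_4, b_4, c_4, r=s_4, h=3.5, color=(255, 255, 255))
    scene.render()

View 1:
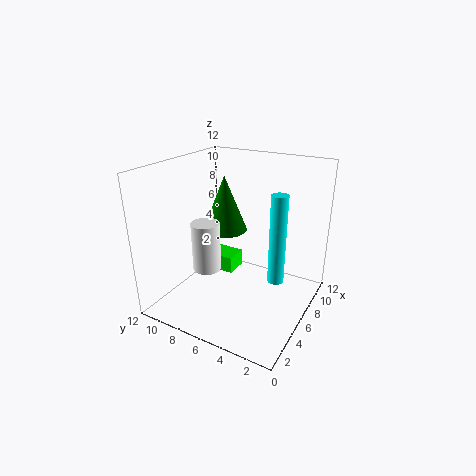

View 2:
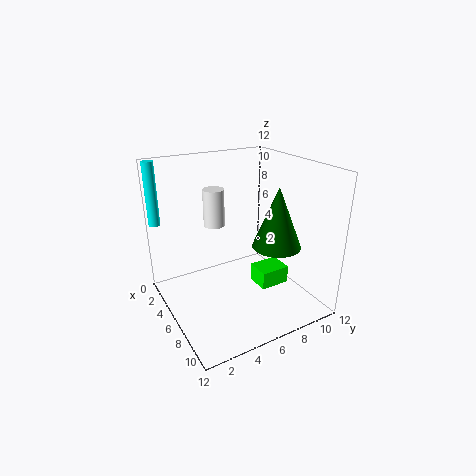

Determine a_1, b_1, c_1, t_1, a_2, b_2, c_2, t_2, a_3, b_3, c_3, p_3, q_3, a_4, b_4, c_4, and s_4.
a_1 = 1; b_1 = 0.5; c_1 = 6.5; t_1 = 5.5; a_2 = 8; b_2 = 8.5; c_2 = 5.5; t_2 = 5; a_3 = 6.5; b_3 = 7; c_3 = 2; p_3 = 2; q_3 = 2.5; a_4 = 1.5; b_4 = 6; c_4 = 5.5; s_4 = 1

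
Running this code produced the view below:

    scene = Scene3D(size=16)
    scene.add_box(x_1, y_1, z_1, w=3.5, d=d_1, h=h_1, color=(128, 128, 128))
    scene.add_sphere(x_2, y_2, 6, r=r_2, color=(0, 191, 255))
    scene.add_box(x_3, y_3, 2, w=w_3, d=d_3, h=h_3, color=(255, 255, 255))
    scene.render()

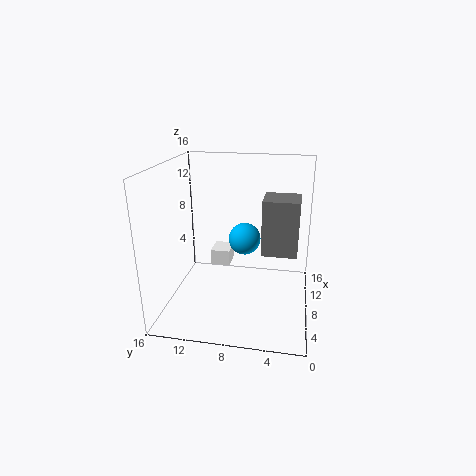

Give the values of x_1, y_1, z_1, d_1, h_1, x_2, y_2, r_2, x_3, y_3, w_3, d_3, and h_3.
x_1 = 4
y_1 = 1.5
z_1 = 8
d_1 = 3.5
h_1 = 5.5
x_2 = 12.5
y_2 = 8
r_2 = 2
x_3 = 12.5
y_3 = 10
w_3 = 3
d_3 = 2.5
h_3 = 2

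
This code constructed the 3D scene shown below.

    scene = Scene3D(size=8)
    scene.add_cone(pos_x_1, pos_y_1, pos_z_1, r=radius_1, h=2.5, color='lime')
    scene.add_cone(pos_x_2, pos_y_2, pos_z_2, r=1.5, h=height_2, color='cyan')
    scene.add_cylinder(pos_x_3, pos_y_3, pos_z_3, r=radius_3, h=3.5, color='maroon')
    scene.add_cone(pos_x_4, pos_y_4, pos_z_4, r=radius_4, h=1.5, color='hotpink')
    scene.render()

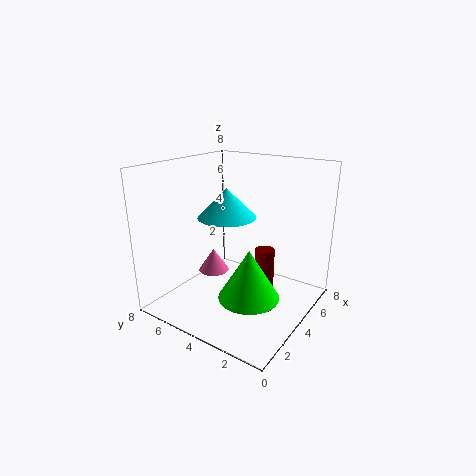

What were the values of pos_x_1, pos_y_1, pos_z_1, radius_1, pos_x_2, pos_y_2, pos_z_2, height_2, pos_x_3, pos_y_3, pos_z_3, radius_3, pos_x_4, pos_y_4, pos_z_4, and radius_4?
pos_x_1 = 2; pos_y_1 = 2; pos_z_1 = 2; radius_1 = 1.5; pos_x_2 = 3; pos_y_2 = 4; pos_z_2 = 5.5; height_2 = 1.5; pos_x_3 = 3.5; pos_y_3 = 2; pos_z_3 = 0.5; radius_3 = 0.5; pos_x_4 = 5.5; pos_y_4 = 7; pos_z_4 = 0.5; radius_4 = 1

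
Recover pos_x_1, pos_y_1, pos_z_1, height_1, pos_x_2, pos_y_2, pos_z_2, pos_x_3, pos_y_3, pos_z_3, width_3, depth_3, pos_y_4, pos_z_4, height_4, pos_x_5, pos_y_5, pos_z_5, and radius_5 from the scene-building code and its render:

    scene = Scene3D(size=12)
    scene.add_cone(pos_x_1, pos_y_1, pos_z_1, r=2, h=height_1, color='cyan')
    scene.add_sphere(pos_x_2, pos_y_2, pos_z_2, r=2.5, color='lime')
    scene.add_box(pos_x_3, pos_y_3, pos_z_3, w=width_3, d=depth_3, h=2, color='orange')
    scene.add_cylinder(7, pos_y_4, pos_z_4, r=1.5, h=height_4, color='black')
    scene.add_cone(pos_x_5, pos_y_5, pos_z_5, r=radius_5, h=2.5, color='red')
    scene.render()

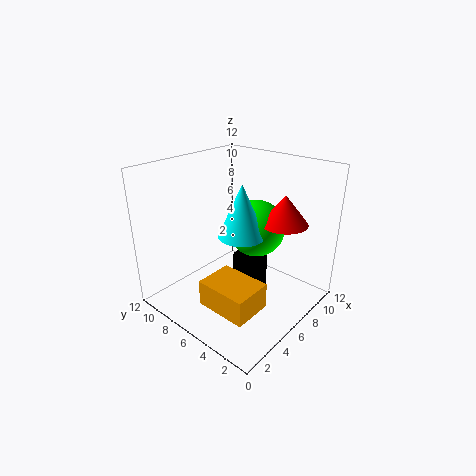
pos_x_1 = 6.5; pos_y_1 = 6; pos_z_1 = 6; height_1 = 4.5; pos_x_2 = 8.5; pos_y_2 = 6; pos_z_2 = 6; pos_x_3 = 1; pos_y_3 = 1.5; pos_z_3 = 2.5; width_3 = 3; depth_3 = 4; pos_y_4 = 5.5; pos_z_4 = 0.5; height_4 = 3.5; pos_x_5 = 9; pos_y_5 = 3.5; pos_z_5 = 7; radius_5 = 2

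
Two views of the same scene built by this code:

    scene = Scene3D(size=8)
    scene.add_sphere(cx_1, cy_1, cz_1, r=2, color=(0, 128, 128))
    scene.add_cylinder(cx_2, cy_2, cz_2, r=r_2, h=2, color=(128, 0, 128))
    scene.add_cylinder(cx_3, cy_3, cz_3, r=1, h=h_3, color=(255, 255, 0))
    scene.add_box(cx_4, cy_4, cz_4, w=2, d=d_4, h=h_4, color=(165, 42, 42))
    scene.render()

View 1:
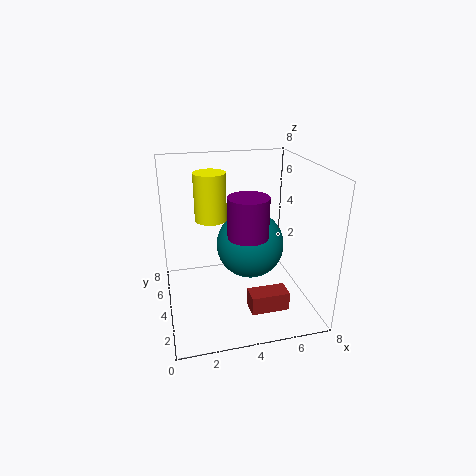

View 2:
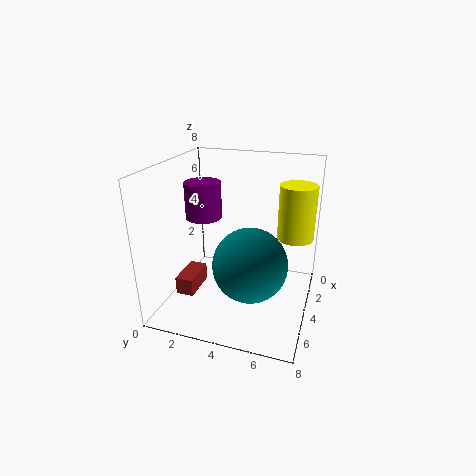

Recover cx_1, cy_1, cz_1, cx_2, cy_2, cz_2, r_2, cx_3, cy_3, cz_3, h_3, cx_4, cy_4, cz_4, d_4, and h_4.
cx_1 = 5; cy_1 = 5; cz_1 = 3; cx_2 = 4; cy_2 = 2; cz_2 = 5; r_2 = 1; cx_3 = 3; cy_3 = 7; cz_3 = 4; h_3 = 3; cx_4 = 4; cy_4 = 1; cz_4 = 1; d_4 = 1; h_4 = 1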